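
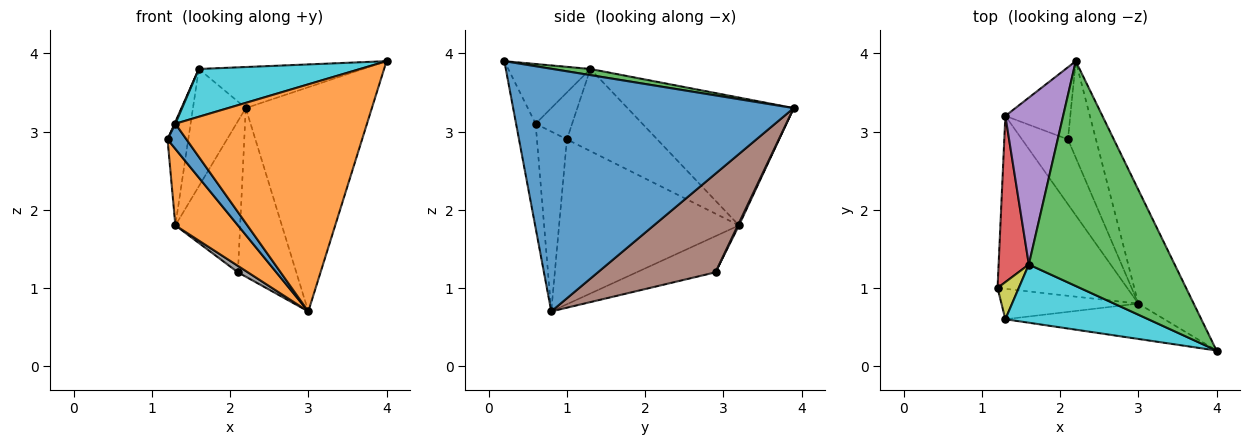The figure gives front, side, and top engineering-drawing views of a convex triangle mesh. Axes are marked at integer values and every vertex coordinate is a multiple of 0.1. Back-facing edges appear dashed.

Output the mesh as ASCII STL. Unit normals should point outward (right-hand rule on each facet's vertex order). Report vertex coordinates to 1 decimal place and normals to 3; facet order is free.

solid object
 facet normal 0.893 0.401 -0.204
  outer loop
   vertex 3.0 0.8 0.7
   vertex 2.2 3.9 3.3
   vertex 4.0 0.2 3.9
  endloop
 endfacet
 facet normal -0.758 -0.264 -0.596
  outer loop
   vertex 1.3 3.2 1.8
   vertex 3.0 0.8 0.7
   vertex 1.2 1.0 2.9
  endloop
 endfacet
 facet normal 0.041 0.179 0.983
  outer loop
   vertex 1.6 1.3 3.8
   vertex 4.0 0.2 3.9
   vertex 2.2 3.9 3.3
  endloop
 endfacet
 facet normal -0.917 0.210 0.338
  outer loop
   vertex 1.6 1.3 3.8
   vertex 1.3 3.2 1.8
   vertex 1.2 1.0 2.9
  endloop
 endfacet
 facet normal -0.875 0.278 0.395
  outer loop
   vertex 1.6 1.3 3.8
   vertex 2.2 3.9 3.3
   vertex 1.3 3.2 1.8
  endloop
 endfacet
 facet normal 0.868 0.431 -0.246
  outer loop
   vertex 2.1 2.9 1.2
   vertex 2.2 3.9 3.3
   vertex 3.0 0.8 0.7
  endloop
 endfacet
 facet normal 0.016 0.902 -0.430
  outer loop
   vertex 2.1 2.9 1.2
   vertex 1.3 3.2 1.8
   vertex 2.2 3.9 3.3
  endloop
 endfacet
 facet normal -0.617 -0.078 -0.783
  outer loop
   vertex 2.1 2.9 1.2
   vertex 3.0 0.8 0.7
   vertex 1.3 3.2 1.8
  endloop
 endfacet
 facet normal -0.911 -0.022 0.412
  outer loop
   vertex 1.3 0.6 3.1
   vertex 1.6 1.3 3.8
   vertex 1.2 1.0 2.9
  endloop
 endfacet
 facet normal -0.307 -0.604 0.736
  outer loop
   vertex 1.3 0.6 3.1
   vertex 4.0 0.2 3.9
   vertex 1.6 1.3 3.8
  endloop
 endfacet
 facet normal -0.711 -0.448 -0.541
  outer loop
   vertex 1.3 0.6 3.1
   vertex 1.2 1.0 2.9
   vertex 3.0 0.8 0.7
  endloop
 endfacet
 facet normal -0.100 -0.983 -0.153
  outer loop
   vertex 1.3 0.6 3.1
   vertex 3.0 0.8 0.7
   vertex 4.0 0.2 3.9
  endloop
 endfacet
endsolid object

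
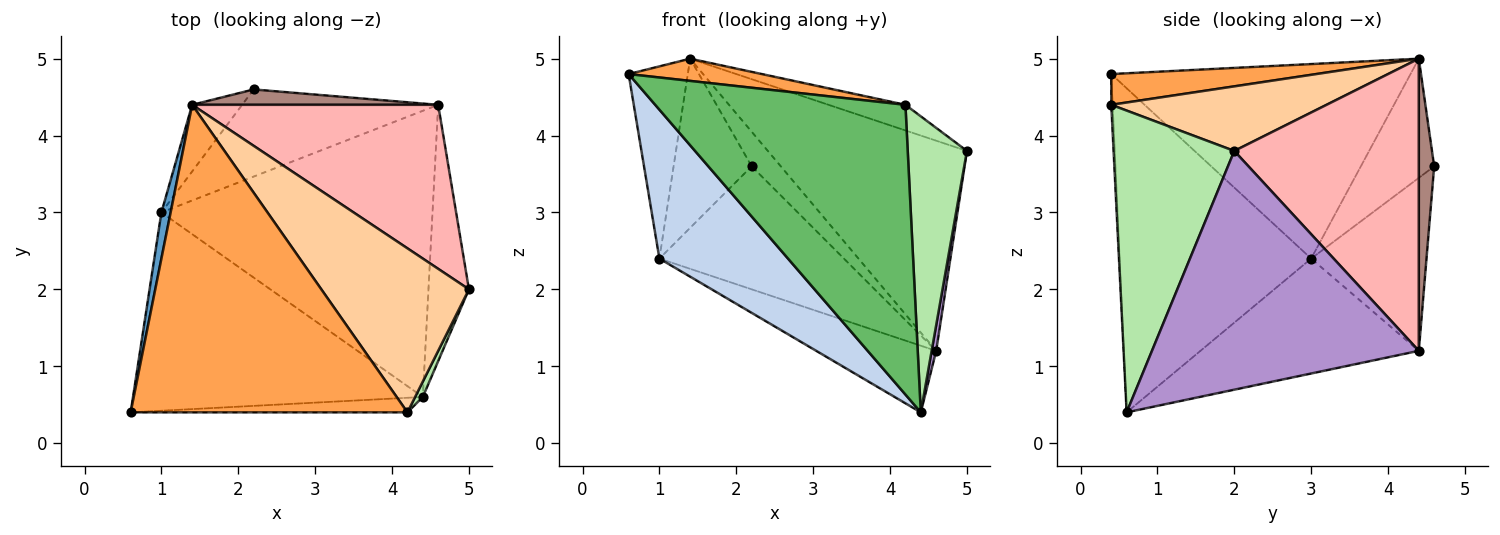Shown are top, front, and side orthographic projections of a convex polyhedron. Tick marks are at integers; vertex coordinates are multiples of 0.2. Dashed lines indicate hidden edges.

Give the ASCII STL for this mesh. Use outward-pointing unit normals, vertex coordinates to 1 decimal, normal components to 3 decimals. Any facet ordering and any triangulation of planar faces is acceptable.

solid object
 facet normal -0.980 0.194 0.046
  outer loop
   vertex 1.0 3.0 2.4
   vertex 0.6 0.4 4.8
   vertex 1.4 4.4 5.0
  endloop
 endfacet
 facet normal -0.667 -0.448 -0.596
  outer loop
   vertex 1.0 3.0 2.4
   vertex 4.4 0.6 0.4
   vertex 0.6 0.4 4.8
  endloop
 endfacet
 facet normal 0.110 -0.072 0.991
  outer loop
   vertex 4.2 0.4 4.4
   vertex 1.4 4.4 5.0
   vertex 0.6 0.4 4.8
  endloop
 endfacet
 facet normal 0.397 0.142 0.907
  outer loop
   vertex 4.2 0.4 4.4
   vertex 5.0 2.0 3.8
   vertex 1.4 4.4 5.0
  endloop
 endfacet
 facet normal -0.006 -0.999 -0.050
  outer loop
   vertex 4.2 0.4 4.4
   vertex 0.6 0.4 4.8
   vertex 4.4 0.6 0.4
  endloop
 endfacet
 facet normal 0.898 -0.440 0.023
  outer loop
   vertex 4.2 0.4 4.4
   vertex 4.4 0.6 0.4
   vertex 5.0 2.0 3.8
  endloop
 endfacet
 facet normal -0.382 0.210 -0.900
  outer loop
   vertex 4.6 4.4 1.2
   vertex 4.4 0.6 0.4
   vertex 1.0 3.0 2.4
  endloop
 endfacet
 facet normal 0.590 0.637 0.497
  outer loop
   vertex 4.6 4.4 1.2
   vertex 1.4 4.4 5.0
   vertex 5.0 2.0 3.8
  endloop
 endfacet
 facet normal 0.986 -0.017 -0.167
  outer loop
   vertex 4.6 4.4 1.2
   vertex 5.0 2.0 3.8
   vertex 4.4 0.6 0.4
  endloop
 endfacet
 facet normal -0.658 0.701 -0.276
  outer loop
   vertex 2.2 4.6 3.6
   vertex 1.0 3.0 2.4
   vertex 1.4 4.4 5.0
  endloop
 endfacet
 facet normal 0.434 0.823 0.366
  outer loop
   vertex 2.2 4.6 3.6
   vertex 1.4 4.4 5.0
   vertex 4.6 4.4 1.2
  endloop
 endfacet
 facet normal -0.454 0.727 -0.515
  outer loop
   vertex 2.2 4.6 3.6
   vertex 4.6 4.4 1.2
   vertex 1.0 3.0 2.4
  endloop
 endfacet
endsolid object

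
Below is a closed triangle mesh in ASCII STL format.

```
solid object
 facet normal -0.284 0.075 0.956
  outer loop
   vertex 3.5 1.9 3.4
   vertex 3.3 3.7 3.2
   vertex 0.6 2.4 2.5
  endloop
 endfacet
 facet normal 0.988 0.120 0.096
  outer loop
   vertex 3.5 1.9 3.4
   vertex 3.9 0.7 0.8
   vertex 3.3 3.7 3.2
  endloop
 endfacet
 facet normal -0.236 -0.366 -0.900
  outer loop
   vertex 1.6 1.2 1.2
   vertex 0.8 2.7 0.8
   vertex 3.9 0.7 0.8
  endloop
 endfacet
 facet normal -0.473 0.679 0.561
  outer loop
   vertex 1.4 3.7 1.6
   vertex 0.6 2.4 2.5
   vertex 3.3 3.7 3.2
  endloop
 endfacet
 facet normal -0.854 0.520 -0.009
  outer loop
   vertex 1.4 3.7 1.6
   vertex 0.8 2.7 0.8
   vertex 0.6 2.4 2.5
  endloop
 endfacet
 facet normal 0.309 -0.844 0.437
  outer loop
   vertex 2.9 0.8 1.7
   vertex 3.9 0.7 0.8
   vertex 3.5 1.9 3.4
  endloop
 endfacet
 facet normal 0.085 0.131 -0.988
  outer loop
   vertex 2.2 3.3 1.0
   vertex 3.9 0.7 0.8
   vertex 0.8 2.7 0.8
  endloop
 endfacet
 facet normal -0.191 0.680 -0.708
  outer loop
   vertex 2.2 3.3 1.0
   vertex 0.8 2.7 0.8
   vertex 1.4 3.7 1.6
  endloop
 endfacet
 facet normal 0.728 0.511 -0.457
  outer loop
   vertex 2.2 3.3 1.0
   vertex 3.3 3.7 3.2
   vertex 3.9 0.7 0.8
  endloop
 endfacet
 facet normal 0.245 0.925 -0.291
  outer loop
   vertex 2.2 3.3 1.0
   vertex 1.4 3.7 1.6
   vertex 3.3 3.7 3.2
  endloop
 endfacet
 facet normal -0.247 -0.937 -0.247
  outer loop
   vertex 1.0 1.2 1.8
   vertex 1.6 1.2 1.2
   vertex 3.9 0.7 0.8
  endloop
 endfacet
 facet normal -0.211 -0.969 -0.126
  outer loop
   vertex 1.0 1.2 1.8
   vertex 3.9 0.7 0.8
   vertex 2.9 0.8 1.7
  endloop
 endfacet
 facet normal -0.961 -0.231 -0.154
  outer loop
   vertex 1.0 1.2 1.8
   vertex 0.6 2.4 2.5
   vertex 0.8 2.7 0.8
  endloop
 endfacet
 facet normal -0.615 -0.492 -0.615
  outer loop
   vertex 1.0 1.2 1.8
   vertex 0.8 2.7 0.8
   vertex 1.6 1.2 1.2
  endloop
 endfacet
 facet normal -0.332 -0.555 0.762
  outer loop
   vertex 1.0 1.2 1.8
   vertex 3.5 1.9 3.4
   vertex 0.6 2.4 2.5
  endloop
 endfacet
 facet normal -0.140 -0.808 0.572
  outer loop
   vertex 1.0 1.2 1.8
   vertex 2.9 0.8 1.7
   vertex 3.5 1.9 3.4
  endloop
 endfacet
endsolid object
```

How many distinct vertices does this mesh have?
10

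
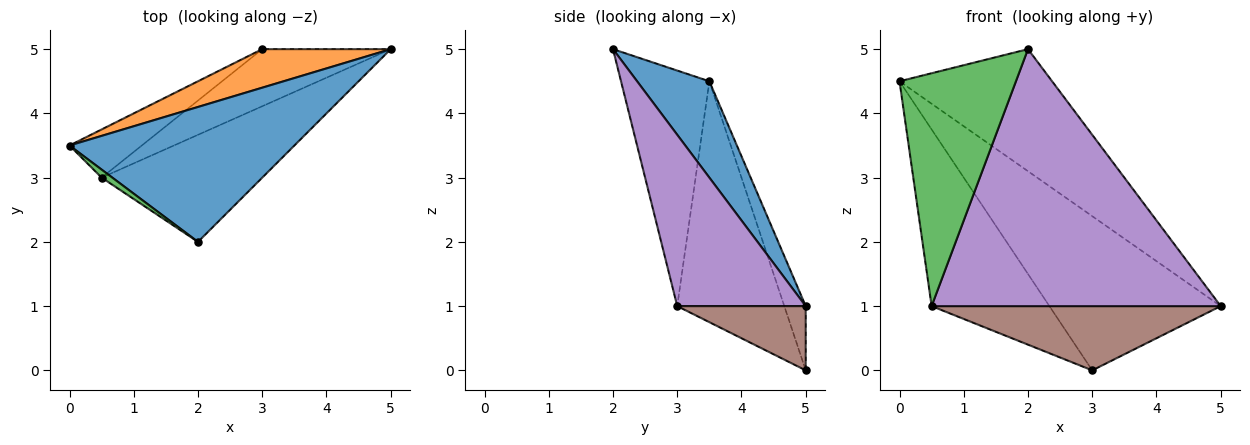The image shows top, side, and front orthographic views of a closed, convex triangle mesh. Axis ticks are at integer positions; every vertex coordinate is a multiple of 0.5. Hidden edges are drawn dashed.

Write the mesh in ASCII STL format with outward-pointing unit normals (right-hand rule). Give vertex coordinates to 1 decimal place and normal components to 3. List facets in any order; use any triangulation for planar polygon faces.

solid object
 facet normal 0.303 0.639 0.707
  outer loop
   vertex 2.0 2.0 5.0
   vertex 5.0 5.0 1.0
   vertex 0.0 3.5 4.5
  endloop
 endfacet
 facet normal -0.120 0.963 0.241
  outer loop
   vertex 3.0 5.0 0.0
   vertex 0.0 3.5 4.5
   vertex 5.0 5.0 1.0
  endloop
 endfacet
 facet normal -0.604 -0.796 0.027
  outer loop
   vertex 0.5 3.0 1.0
   vertex 2.0 2.0 5.0
   vertex 0.0 3.5 4.5
  endloop
 endfacet
 facet normal -0.659 0.725 -0.198
  outer loop
   vertex 0.5 3.0 1.0
   vertex 0.0 3.5 4.5
   vertex 3.0 5.0 0.0
  endloop
 endfacet
 facet normal 0.380 -0.854 -0.356
  outer loop
   vertex 0.5 3.0 1.0
   vertex 5.0 5.0 1.0
   vertex 2.0 2.0 5.0
  endloop
 endfacet
 facet normal 0.315 -0.709 -0.630
  outer loop
   vertex 0.5 3.0 1.0
   vertex 3.0 5.0 0.0
   vertex 5.0 5.0 1.0
  endloop
 endfacet
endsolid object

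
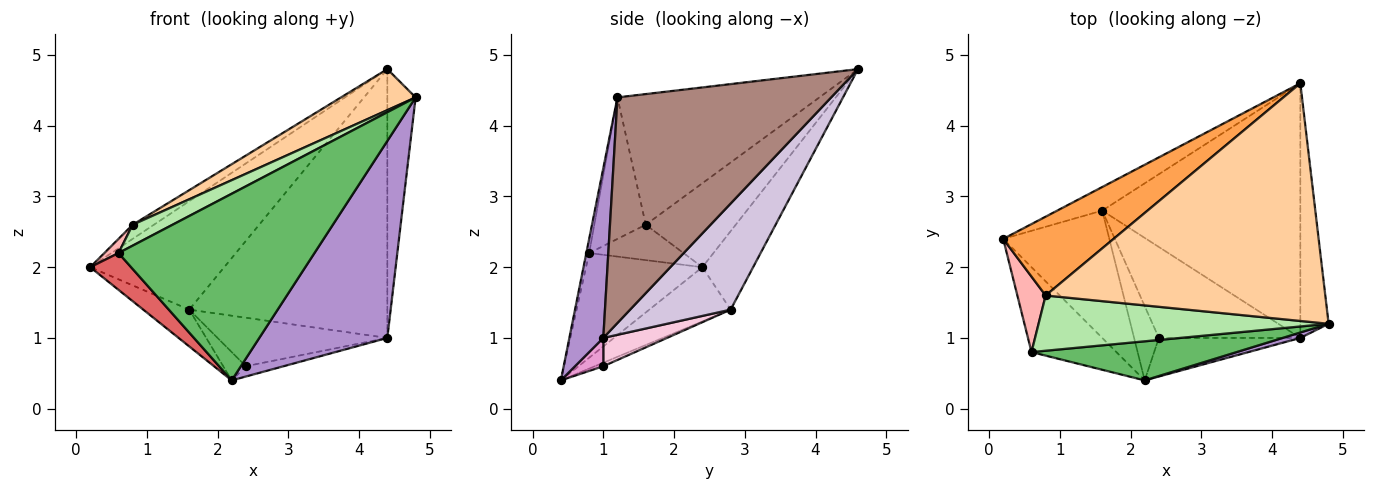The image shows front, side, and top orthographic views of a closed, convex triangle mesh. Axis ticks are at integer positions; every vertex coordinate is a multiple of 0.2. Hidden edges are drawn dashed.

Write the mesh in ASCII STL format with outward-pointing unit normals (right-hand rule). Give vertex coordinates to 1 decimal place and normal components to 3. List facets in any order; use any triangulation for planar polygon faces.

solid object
 facet normal -0.347 0.916 -0.199
  outer loop
   vertex 1.6 2.8 1.4
   vertex 0.2 2.4 2.0
   vertex 4.4 4.6 4.8
  endloop
 endfacet
 facet normal -0.441 0.249 -0.862
  outer loop
   vertex 1.6 2.8 1.4
   vertex 2.2 0.4 0.4
   vertex 0.2 2.4 2.0
  endloop
 endfacet
 facet normal -0.599 0.141 0.788
  outer loop
   vertex 0.8 1.6 2.6
   vertex 4.4 4.6 4.8
   vertex 0.2 2.4 2.0
  endloop
 endfacet
 facet normal -0.418 -0.155 0.895
  outer loop
   vertex 0.8 1.6 2.6
   vertex 4.8 1.2 4.4
   vertex 4.4 4.6 4.8
  endloop
 endfacet
 facet normal -0.014 -0.979 0.205
  outer loop
   vertex 0.6 0.8 2.2
   vertex 2.2 0.4 0.4
   vertex 4.8 1.2 4.4
  endloop
 endfacet
 facet normal -0.415 -0.322 0.851
  outer loop
   vertex 0.6 0.8 2.2
   vertex 4.8 1.2 4.4
   vertex 0.8 1.6 2.6
  endloop
 endfacet
 facet normal -0.749 -0.263 -0.608
  outer loop
   vertex 0.6 0.8 2.2
   vertex 0.2 2.4 2.0
   vertex 2.2 0.4 0.4
  endloop
 endfacet
 facet normal -0.776 -0.116 0.620
  outer loop
   vertex 0.6 0.8 2.2
   vertex 0.8 1.6 2.6
   vertex 0.2 2.4 2.0
  endloop
 endfacet
 facet normal 0.256 -0.966 0.027
  outer loop
   vertex 4.4 1.0 1.0
   vertex 4.8 1.2 4.4
   vertex 2.2 0.4 0.4
  endloop
 endfacet
 facet normal 0.346 0.681 -0.645
  outer loop
   vertex 4.4 1.0 1.0
   vertex 1.6 2.8 1.4
   vertex 4.4 4.6 4.8
  endloop
 endfacet
 facet normal 0.984 0.130 -0.123
  outer loop
   vertex 4.4 1.0 1.0
   vertex 4.4 4.6 4.8
   vertex 4.8 1.2 4.4
  endloop
 endfacet
 facet normal -0.132 0.353 -0.926
  outer loop
   vertex 2.4 1.0 0.6
   vertex 2.2 0.4 0.4
   vertex 1.6 2.8 1.4
  endloop
 endfacet
 facet normal 0.190 0.253 -0.949
  outer loop
   vertex 2.4 1.0 0.6
   vertex 4.4 1.0 1.0
   vertex 2.2 0.4 0.4
  endloop
 endfacet
 facet normal 0.174 0.463 -0.869
  outer loop
   vertex 2.4 1.0 0.6
   vertex 1.6 2.8 1.4
   vertex 4.4 1.0 1.0
  endloop
 endfacet
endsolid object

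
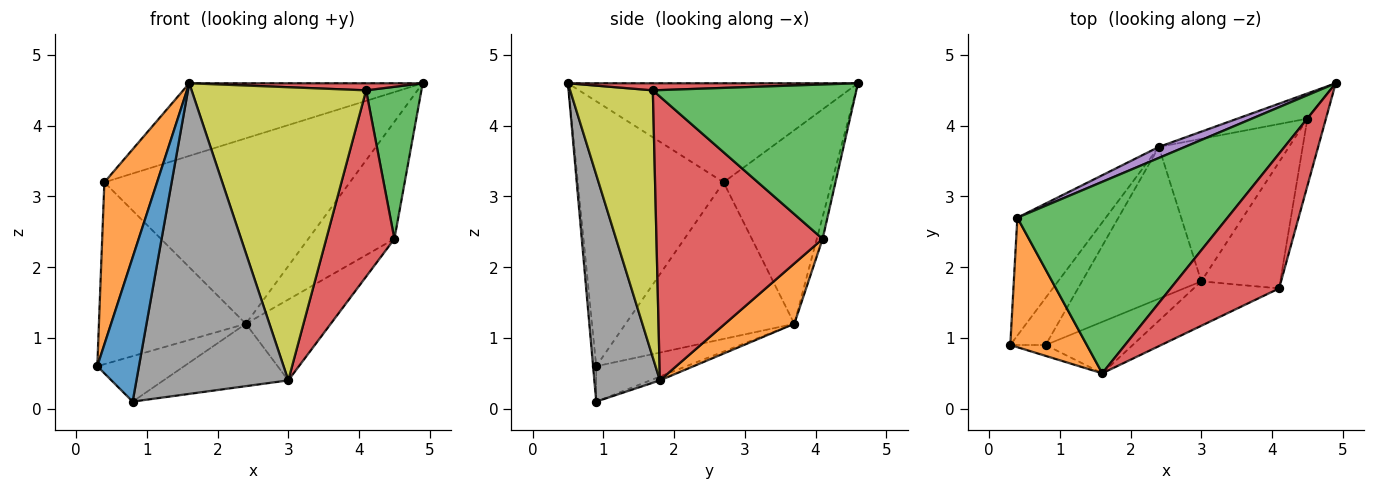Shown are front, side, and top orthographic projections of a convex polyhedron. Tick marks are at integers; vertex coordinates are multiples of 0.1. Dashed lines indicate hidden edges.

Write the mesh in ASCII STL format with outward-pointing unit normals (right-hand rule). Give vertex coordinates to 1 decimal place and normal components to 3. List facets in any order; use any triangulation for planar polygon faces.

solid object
 facet normal -0.075 -0.994 -0.075
  outer loop
   vertex 0.8 0.9 0.1
   vertex 1.6 0.5 4.6
   vertex 0.3 0.9 0.6
  endloop
 endfacet
 facet normal -0.908 -0.328 0.262
  outer loop
   vertex 0.4 2.7 3.2
   vertex 0.3 0.9 0.6
   vertex 1.6 0.5 4.6
  endloop
 endfacet
 facet normal -0.403 0.325 0.856
  outer loop
   vertex 0.4 2.7 3.2
   vertex 1.6 0.5 4.6
   vertex 4.9 4.6 4.6
  endloop
 endfacet
 facet normal 0.065 -0.052 0.997
  outer loop
   vertex 4.1 1.7 4.5
   vertex 4.9 4.6 4.6
   vertex 1.6 0.5 4.6
  endloop
 endfacet
 facet normal -0.403 0.914 0.054
  outer loop
   vertex 2.4 3.7 1.2
   vertex 0.4 2.7 3.2
   vertex 4.9 4.6 4.6
  endloop
 endfacet
 facet normal -0.584 0.563 -0.584
  outer loop
   vertex 2.4 3.7 1.2
   vertex 0.8 0.9 0.1
   vertex 0.3 0.9 0.6
  endloop
 endfacet
 facet normal -0.694 0.604 -0.392
  outer loop
   vertex 2.4 3.7 1.2
   vertex 0.3 0.9 0.6
   vertex 0.4 2.7 3.2
  endloop
 endfacet
 facet normal 0.392 -0.908 -0.150
  outer loop
   vertex 3.0 1.8 0.4
   vertex 1.6 0.5 4.6
   vertex 0.8 0.9 0.1
  endloop
 endfacet
 facet normal 0.424 -0.895 -0.136
  outer loop
   vertex 3.0 1.8 0.4
   vertex 4.1 1.7 4.5
   vertex 1.6 0.5 4.6
  endloop
 endfacet
 facet normal -0.029 0.380 -0.925
  outer loop
   vertex 3.0 1.8 0.4
   vertex 0.8 0.9 0.1
   vertex 2.4 3.7 1.2
  endloop
 endfacet
 facet normal -0.066 0.976 -0.210
  outer loop
   vertex 4.5 4.1 2.4
   vertex 2.4 3.7 1.2
   vertex 4.9 4.6 4.6
  endloop
 endfacet
 facet normal 0.374 0.458 -0.807
  outer loop
   vertex 4.5 4.1 2.4
   vertex 3.0 1.8 0.4
   vertex 2.4 3.7 1.2
  endloop
 endfacet
 facet normal 0.959 -0.260 -0.115
  outer loop
   vertex 4.5 4.1 2.4
   vertex 4.9 4.6 4.6
   vertex 4.1 1.7 4.5
  endloop
 endfacet
 facet normal 0.896 -0.368 -0.249
  outer loop
   vertex 4.5 4.1 2.4
   vertex 4.1 1.7 4.5
   vertex 3.0 1.8 0.4
  endloop
 endfacet
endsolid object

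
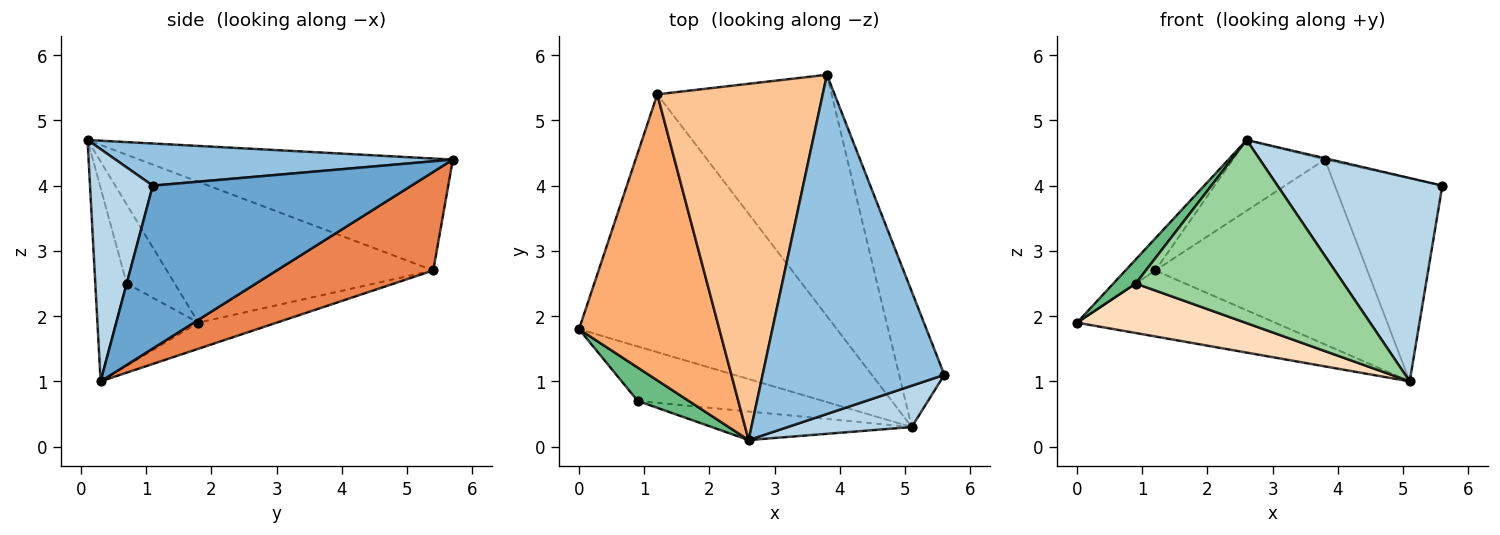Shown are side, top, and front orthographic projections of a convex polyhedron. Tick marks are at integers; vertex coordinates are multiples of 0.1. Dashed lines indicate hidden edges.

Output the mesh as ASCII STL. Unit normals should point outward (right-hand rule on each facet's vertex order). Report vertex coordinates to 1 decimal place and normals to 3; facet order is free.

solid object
 facet normal 0.895 0.372 -0.248
  outer loop
   vertex 5.1 0.3 1.0
   vertex 3.8 5.7 4.4
   vertex 5.6 1.1 4.0
  endloop
 endfacet
 facet normal 0.226 0.004 0.974
  outer loop
   vertex 2.6 0.1 4.7
   vertex 5.6 1.1 4.0
   vertex 3.8 5.7 4.4
  endloop
 endfacet
 facet normal 0.350 -0.918 0.187
  outer loop
   vertex 2.6 0.1 4.7
   vertex 5.1 0.3 1.0
   vertex 5.6 1.1 4.0
  endloop
 endfacet
 facet normal -0.098 0.247 -0.964
  outer loop
   vertex 1.2 5.4 2.7
   vertex 5.1 0.3 1.0
   vertex 0.0 1.8 1.9
  endloop
 endfacet
 facet normal 0.410 0.555 -0.724
  outer loop
   vertex 1.2 5.4 2.7
   vertex 3.8 5.7 4.4
   vertex 5.1 0.3 1.0
  endloop
 endfacet
 facet normal -0.706 0.079 0.704
  outer loop
   vertex 1.2 5.4 2.7
   vertex 0.0 1.8 1.9
   vertex 2.6 0.1 4.7
  endloop
 endfacet
 facet normal -0.553 0.162 0.817
  outer loop
   vertex 1.2 5.4 2.7
   vertex 2.6 0.1 4.7
   vertex 3.8 5.7 4.4
  endloop
 endfacet
 facet normal -0.312 -0.639 -0.703
  outer loop
   vertex 0.9 0.7 2.5
   vertex 0.0 1.8 1.9
   vertex 5.1 0.3 1.0
  endloop
 endfacet
 facet normal -0.782 -0.365 0.505
  outer loop
   vertex 0.9 0.7 2.5
   vertex 2.6 0.1 4.7
   vertex 0.0 1.8 1.9
  endloop
 endfacet
 facet normal -0.148 -0.977 -0.153
  outer loop
   vertex 0.9 0.7 2.5
   vertex 5.1 0.3 1.0
   vertex 2.6 0.1 4.7
  endloop
 endfacet
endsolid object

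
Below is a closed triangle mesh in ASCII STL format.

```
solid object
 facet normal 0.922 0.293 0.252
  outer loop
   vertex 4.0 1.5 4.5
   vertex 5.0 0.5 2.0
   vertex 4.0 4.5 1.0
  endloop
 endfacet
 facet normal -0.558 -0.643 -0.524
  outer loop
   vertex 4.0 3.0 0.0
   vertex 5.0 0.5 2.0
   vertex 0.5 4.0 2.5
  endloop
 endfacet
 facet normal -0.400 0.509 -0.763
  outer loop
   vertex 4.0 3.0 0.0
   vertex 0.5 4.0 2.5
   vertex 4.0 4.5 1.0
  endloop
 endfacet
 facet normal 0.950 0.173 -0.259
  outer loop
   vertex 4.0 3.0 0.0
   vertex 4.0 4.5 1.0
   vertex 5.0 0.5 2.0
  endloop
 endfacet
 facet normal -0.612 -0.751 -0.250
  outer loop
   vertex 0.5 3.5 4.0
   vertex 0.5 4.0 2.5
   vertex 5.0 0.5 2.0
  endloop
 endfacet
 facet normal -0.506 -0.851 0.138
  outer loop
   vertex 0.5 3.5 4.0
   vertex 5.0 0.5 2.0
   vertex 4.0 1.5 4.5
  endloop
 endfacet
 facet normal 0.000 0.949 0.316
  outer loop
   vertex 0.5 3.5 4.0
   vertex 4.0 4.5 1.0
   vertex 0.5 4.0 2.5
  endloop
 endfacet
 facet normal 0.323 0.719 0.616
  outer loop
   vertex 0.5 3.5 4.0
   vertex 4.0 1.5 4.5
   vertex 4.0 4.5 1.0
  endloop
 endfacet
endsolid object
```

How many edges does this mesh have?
12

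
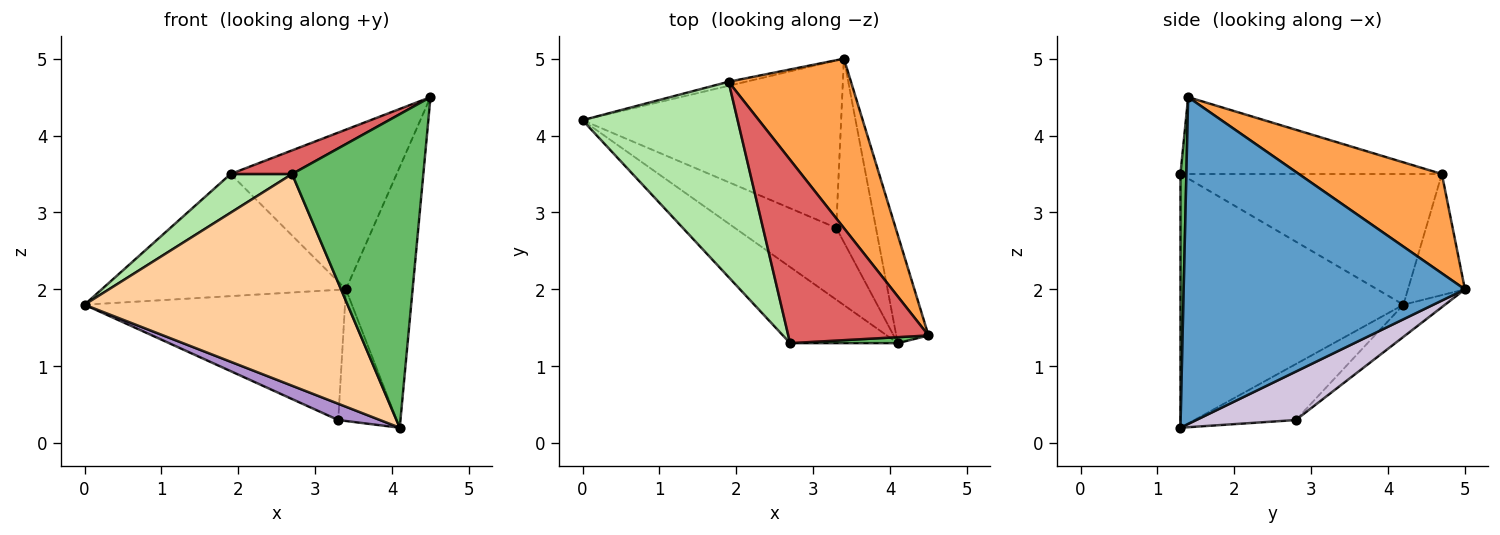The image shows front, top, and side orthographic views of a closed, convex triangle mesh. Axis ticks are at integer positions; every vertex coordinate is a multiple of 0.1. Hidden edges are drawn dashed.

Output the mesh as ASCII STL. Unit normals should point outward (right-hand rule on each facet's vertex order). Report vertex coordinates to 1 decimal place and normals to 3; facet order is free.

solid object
 facet normal 0.969 0.230 -0.095
  outer loop
   vertex 4.1 1.3 0.2
   vertex 3.4 5.0 2.0
   vertex 4.5 1.4 4.5
  endloop
 endfacet
 facet normal -0.227 0.973 -0.032
  outer loop
   vertex 1.9 4.7 3.5
   vertex 3.4 5.0 2.0
   vertex 0.0 4.2 1.8
  endloop
 endfacet
 facet normal 0.509 0.591 0.627
  outer loop
   vertex 1.9 4.7 3.5
   vertex 4.5 1.4 4.5
   vertex 3.4 5.0 2.0
  endloop
 endfacet
 facet normal -0.624 -0.736 -0.265
  outer loop
   vertex 2.7 1.3 3.5
   vertex 0.0 4.2 1.8
   vertex 4.1 1.3 0.2
  endloop
 endfacet
 facet normal 0.045 -0.999 0.019
  outer loop
   vertex 2.7 1.3 3.5
   vertex 4.1 1.3 0.2
   vertex 4.5 1.4 4.5
  endloop
 endfacet
 facet normal -0.637 -0.150 0.756
  outer loop
   vertex 2.7 1.3 3.5
   vertex 1.9 4.7 3.5
   vertex 0.0 4.2 1.8
  endloop
 endfacet
 facet normal -0.478 -0.112 0.871
  outer loop
   vertex 2.7 1.3 3.5
   vertex 4.5 1.4 4.5
   vertex 1.9 4.7 3.5
  endloop
 endfacet
 facet normal -0.098 0.611 -0.785
  outer loop
   vertex 3.3 2.8 0.3
   vertex 0.0 4.2 1.8
   vertex 3.4 5.0 2.0
  endloop
 endfacet
 facet normal -0.473 -0.195 -0.859
  outer loop
   vertex 3.3 2.8 0.3
   vertex 4.1 1.3 0.2
   vertex 0.0 4.2 1.8
  endloop
 endfacet
 facet normal 0.704 0.414 -0.577
  outer loop
   vertex 3.3 2.8 0.3
   vertex 3.4 5.0 2.0
   vertex 4.1 1.3 0.2
  endloop
 endfacet
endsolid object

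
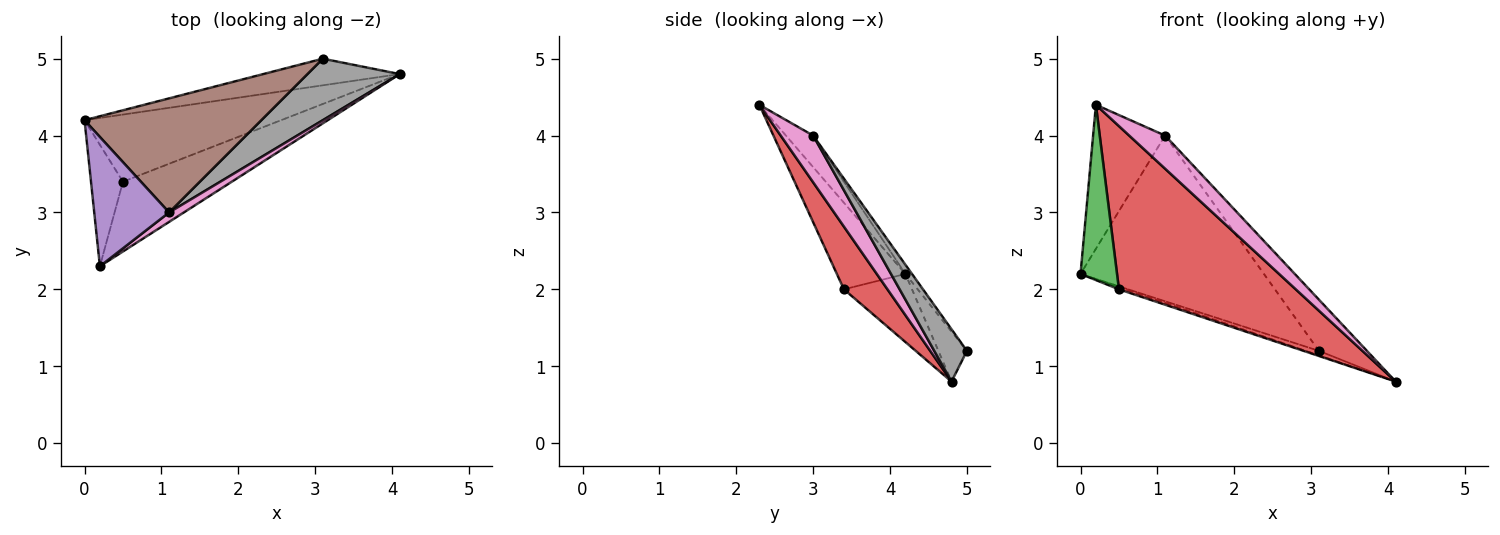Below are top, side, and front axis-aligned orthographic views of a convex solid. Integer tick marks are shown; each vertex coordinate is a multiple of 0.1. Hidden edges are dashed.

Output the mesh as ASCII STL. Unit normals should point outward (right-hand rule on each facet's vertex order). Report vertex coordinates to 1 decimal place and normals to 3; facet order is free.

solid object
 facet normal -0.340 0.157 -0.927
  outer loop
   vertex 3.1 5.0 1.2
   vertex 4.1 4.8 0.8
   vertex 0.0 4.2 2.2
  endloop
 endfacet
 facet normal -0.327 0.032 -0.944
  outer loop
   vertex 0.5 3.4 2.0
   vertex 0.0 4.2 2.2
   vertex 4.1 4.8 0.8
  endloop
 endfacet
 facet normal -0.839 -0.447 -0.310
  outer loop
   vertex 0.5 3.4 2.0
   vertex 0.2 2.3 4.4
   vertex 0.0 4.2 2.2
  endloop
 endfacet
 facet normal 0.221 -0.897 -0.383
  outer loop
   vertex 0.5 3.4 2.0
   vertex 4.1 4.8 0.8
   vertex 0.2 2.3 4.4
  endloop
 endfacet
 facet normal -0.271 0.716 0.643
  outer loop
   vertex 1.1 3.0 4.0
   vertex 0.0 4.2 2.2
   vertex 0.2 2.3 4.4
  endloop
 endfacet
 facet normal -0.030 0.823 0.567
  outer loop
   vertex 1.1 3.0 4.0
   vertex 3.1 5.0 1.2
   vertex 0.0 4.2 2.2
  endloop
 endfacet
 facet normal 0.656 -0.725 0.207
  outer loop
   vertex 1.1 3.0 4.0
   vertex 0.2 2.3 4.4
   vertex 4.1 4.8 0.8
  endloop
 endfacet
 facet normal 0.399 0.587 0.704
  outer loop
   vertex 1.1 3.0 4.0
   vertex 4.1 4.8 0.8
   vertex 3.1 5.0 1.2
  endloop
 endfacet
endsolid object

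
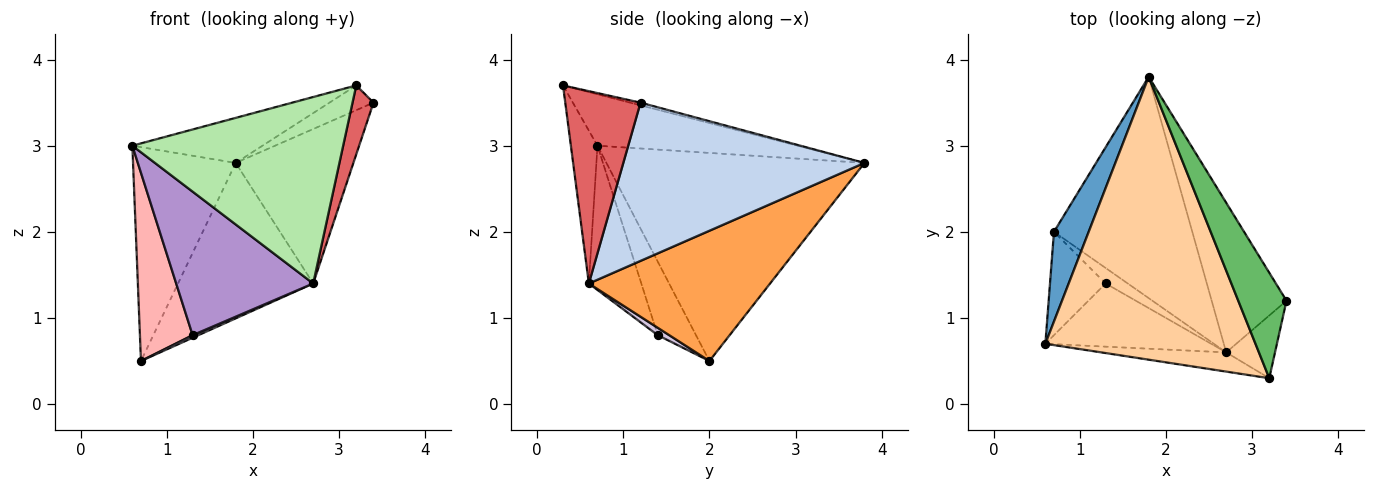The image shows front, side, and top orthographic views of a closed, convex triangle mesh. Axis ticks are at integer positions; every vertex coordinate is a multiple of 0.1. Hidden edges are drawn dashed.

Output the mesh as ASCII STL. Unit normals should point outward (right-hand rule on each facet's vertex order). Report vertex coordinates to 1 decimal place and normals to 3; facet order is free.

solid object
 facet normal -0.918 0.365 0.153
  outer loop
   vertex 0.7 2.0 0.5
   vertex 0.6 0.7 3.0
   vertex 1.8 3.8 2.8
  endloop
 endfacet
 facet normal 0.827 0.404 -0.391
  outer loop
   vertex 2.7 0.6 1.4
   vertex 1.8 3.8 2.8
   vertex 3.4 1.2 3.5
  endloop
 endfacet
 facet normal 0.610 0.455 -0.648
  outer loop
   vertex 2.7 0.6 1.4
   vertex 0.7 2.0 0.5
   vertex 1.8 3.8 2.8
  endloop
 endfacet
 facet normal -0.235 0.153 0.960
  outer loop
   vertex 3.2 0.3 3.7
   vertex 1.8 3.8 2.8
   vertex 0.6 0.7 3.0
  endloop
 endfacet
 facet normal -0.055 0.228 0.972
  outer loop
   vertex 3.2 0.3 3.7
   vertex 3.4 1.2 3.5
   vertex 1.8 3.8 2.8
  endloop
 endfacet
 facet normal -0.124 -0.987 -0.102
  outer loop
   vertex 3.2 0.3 3.7
   vertex 0.6 0.7 3.0
   vertex 2.7 0.6 1.4
  endloop
 endfacet
 facet normal 0.936 -0.261 -0.237
  outer loop
   vertex 3.2 0.3 3.7
   vertex 2.7 0.6 1.4
   vertex 3.4 1.2 3.5
  endloop
 endfacet
 facet normal -0.537 -0.740 -0.406
  outer loop
   vertex 1.3 1.4 0.8
   vertex 0.6 0.7 3.0
   vertex 0.7 2.0 0.5
  endloop
 endfacet
 facet normal -0.331 -0.864 -0.380
  outer loop
   vertex 1.3 1.4 0.8
   vertex 2.7 0.6 1.4
   vertex 0.6 0.7 3.0
  endloop
 endfacet
 facet normal 0.312 -0.156 -0.937
  outer loop
   vertex 1.3 1.4 0.8
   vertex 0.7 2.0 0.5
   vertex 2.7 0.6 1.4
  endloop
 endfacet
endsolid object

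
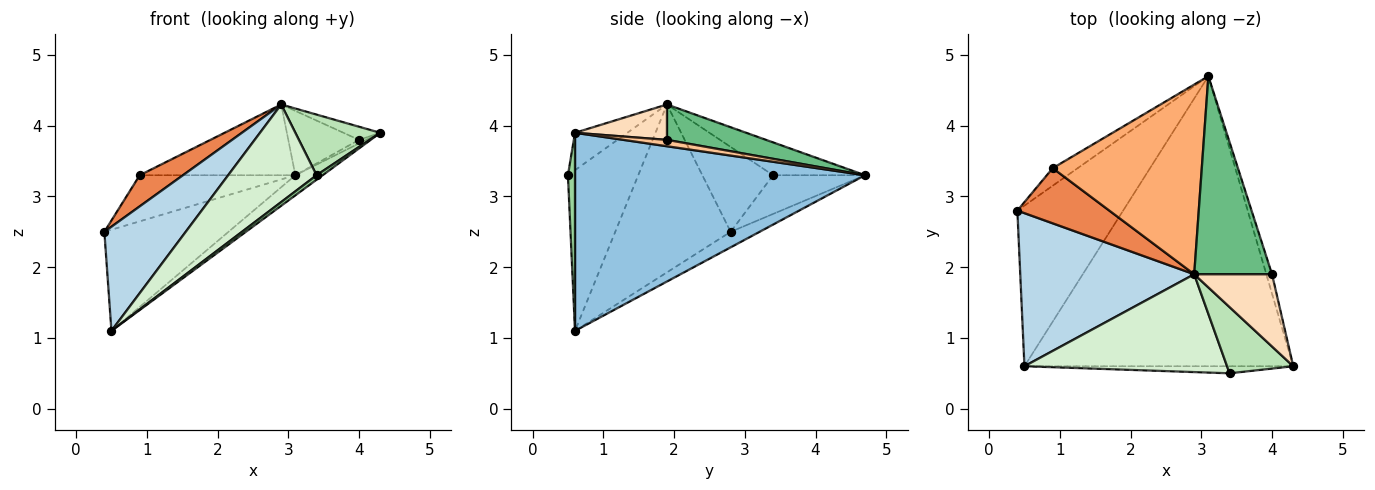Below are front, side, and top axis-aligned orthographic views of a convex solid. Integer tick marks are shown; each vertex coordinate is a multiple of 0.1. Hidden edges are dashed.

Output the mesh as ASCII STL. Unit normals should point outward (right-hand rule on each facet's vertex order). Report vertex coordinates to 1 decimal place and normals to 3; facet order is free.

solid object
 facet normal -0.123 0.529 -0.840
  outer loop
   vertex 0.5 0.6 1.1
   vertex 0.4 2.8 2.5
   vertex 3.1 4.7 3.3
  endloop
 endfacet
 facet normal 0.592 0.056 -0.804
  outer loop
   vertex 0.5 0.6 1.1
   vertex 3.1 4.7 3.3
   vertex 4.3 0.6 3.9
  endloop
 endfacet
 facet normal -0.624 -0.440 0.646
  outer loop
   vertex 2.9 1.9 4.3
   vertex 0.4 2.8 2.5
   vertex 0.5 0.6 1.1
  endloop
 endfacet
 facet normal -0.483 0.818 -0.311
  outer loop
   vertex 0.9 3.4 3.3
   vertex 3.1 4.7 3.3
   vertex 0.4 2.8 2.5
  endloop
 endfacet
 facet normal -0.627 -0.383 0.679
  outer loop
   vertex 0.9 3.4 3.3
   vertex 0.4 2.8 2.5
   vertex 2.9 1.9 4.3
  endloop
 endfacet
 facet normal -0.202 0.342 0.918
  outer loop
   vertex 0.9 3.4 3.3
   vertex 2.9 1.9 4.3
   vertex 3.1 4.7 3.3
  endloop
 endfacet
 facet normal 0.741 0.120 -0.661
  outer loop
   vertex 4.0 1.9 3.8
   vertex 4.3 0.6 3.9
   vertex 3.1 4.7 3.3
  endloop
 endfacet
 facet normal 0.408 0.163 0.898
  outer loop
   vertex 4.0 1.9 3.8
   vertex 2.9 1.9 4.3
   vertex 4.3 0.6 3.9
  endloop
 endfacet
 facet normal 0.397 0.283 0.873
  outer loop
   vertex 4.0 1.9 3.8
   vertex 3.1 4.7 3.3
   vertex 2.9 1.9 4.3
  endloop
 endfacet
 facet normal 0.529 -0.453 -0.718
  outer loop
   vertex 3.4 0.5 3.3
   vertex 0.5 0.6 1.1
   vertex 4.3 0.6 3.9
  endloop
 endfacet
 facet normal -0.385 -0.624 0.681
  outer loop
   vertex 3.4 0.5 3.3
   vertex 4.3 0.6 3.9
   vertex 2.9 1.9 4.3
  endloop
 endfacet
 facet normal -0.490 -0.616 0.617
  outer loop
   vertex 3.4 0.5 3.3
   vertex 2.9 1.9 4.3
   vertex 0.5 0.6 1.1
  endloop
 endfacet
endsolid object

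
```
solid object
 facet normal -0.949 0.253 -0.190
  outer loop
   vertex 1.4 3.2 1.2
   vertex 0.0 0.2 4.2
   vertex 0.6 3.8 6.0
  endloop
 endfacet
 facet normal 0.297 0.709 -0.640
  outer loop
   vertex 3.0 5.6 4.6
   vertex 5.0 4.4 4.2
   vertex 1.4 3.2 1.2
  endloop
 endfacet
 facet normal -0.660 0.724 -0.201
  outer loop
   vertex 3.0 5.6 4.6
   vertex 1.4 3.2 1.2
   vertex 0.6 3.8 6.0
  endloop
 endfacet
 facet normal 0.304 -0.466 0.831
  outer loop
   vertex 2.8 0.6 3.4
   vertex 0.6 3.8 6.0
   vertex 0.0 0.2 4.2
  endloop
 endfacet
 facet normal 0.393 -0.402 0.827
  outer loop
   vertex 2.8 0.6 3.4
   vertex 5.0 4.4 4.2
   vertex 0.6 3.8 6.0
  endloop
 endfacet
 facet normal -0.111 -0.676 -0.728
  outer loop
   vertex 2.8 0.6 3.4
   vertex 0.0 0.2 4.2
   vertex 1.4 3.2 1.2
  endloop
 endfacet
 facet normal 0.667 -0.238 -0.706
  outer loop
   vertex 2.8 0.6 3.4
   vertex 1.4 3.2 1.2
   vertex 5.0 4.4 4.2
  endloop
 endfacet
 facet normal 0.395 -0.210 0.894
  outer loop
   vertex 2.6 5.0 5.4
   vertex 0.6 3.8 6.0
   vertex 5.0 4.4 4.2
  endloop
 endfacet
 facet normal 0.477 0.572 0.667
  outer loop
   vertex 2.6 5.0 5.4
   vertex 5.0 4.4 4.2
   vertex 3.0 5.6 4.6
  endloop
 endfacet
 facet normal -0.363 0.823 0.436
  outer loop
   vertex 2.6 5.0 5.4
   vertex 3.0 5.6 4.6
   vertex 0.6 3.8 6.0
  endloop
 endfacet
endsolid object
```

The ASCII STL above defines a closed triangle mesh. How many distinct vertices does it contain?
7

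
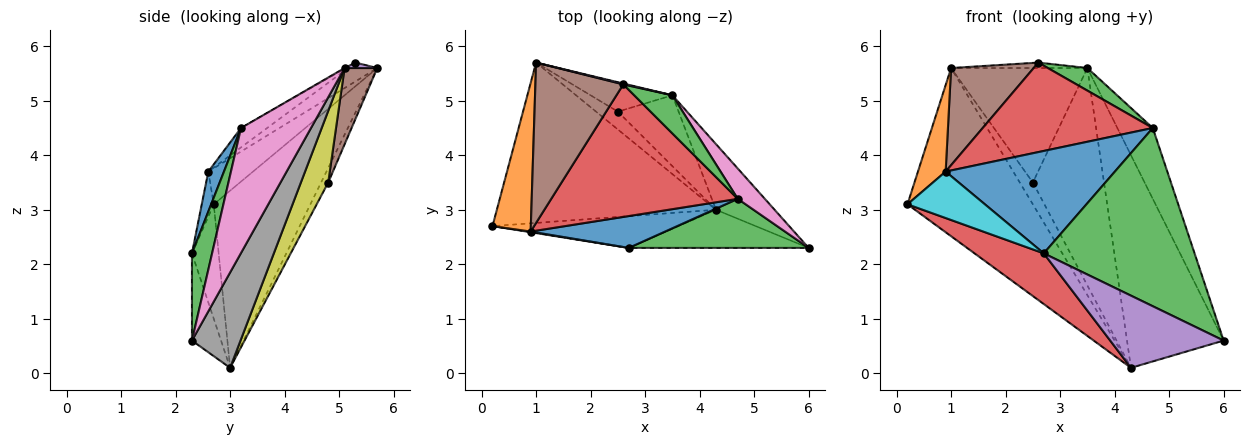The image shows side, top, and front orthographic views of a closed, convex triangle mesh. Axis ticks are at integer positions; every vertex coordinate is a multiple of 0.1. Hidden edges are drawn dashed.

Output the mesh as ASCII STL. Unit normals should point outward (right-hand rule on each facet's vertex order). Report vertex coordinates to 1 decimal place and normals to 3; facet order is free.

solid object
 facet normal -0.487 0.632 -0.603
  outer loop
   vertex 4.3 3.0 0.1
   vertex 0.2 2.7 3.1
   vertex 1.0 5.7 5.6
  endloop
 endfacet
 facet normal -0.389 0.713 -0.583
  outer loop
   vertex 2.5 4.8 3.5
   vertex 4.3 3.0 0.1
   vertex 1.0 5.7 5.6
  endloop
 endfacet
 facet normal 0.128 -0.956 0.263
  outer loop
   vertex 2.7 2.3 2.2
   vertex 6.0 2.3 0.6
   vertex 4.7 3.2 4.5
  endloop
 endfacet
 facet normal -0.311 -0.805 -0.505
  outer loop
   vertex 2.7 2.3 2.2
   vertex 0.2 2.7 3.1
   vertex 4.3 3.0 0.1
  endloop
 endfacet
 facet normal -0.221 -0.862 -0.456
  outer loop
   vertex 2.7 2.3 2.2
   vertex 4.3 3.0 0.1
   vertex 6.0 2.3 0.6
  endloop
 endfacet
 facet normal 0.226 0.943 -0.243
  outer loop
   vertex 3.5 5.1 5.6
   vertex 2.5 4.8 3.5
   vertex 1.0 5.7 5.6
  endloop
 endfacet
 facet normal 0.876 0.443 0.190
  outer loop
   vertex 3.5 5.1 5.6
   vertex 4.7 3.2 4.5
   vertex 6.0 2.3 0.6
  endloop
 endfacet
 facet normal 0.433 0.861 -0.266
  outer loop
   vertex 3.5 5.1 5.6
   vertex 6.0 2.3 0.6
   vertex 4.3 3.0 0.1
  endloop
 endfacet
 facet normal 0.343 0.893 -0.291
  outer loop
   vertex 3.5 5.1 5.6
   vertex 4.3 3.0 0.1
   vertex 2.5 4.8 3.5
  endloop
 endfacet
 facet normal -0.153 -0.988 0.014
  outer loop
   vertex 0.9 2.6 3.7
   vertex 0.2 2.7 3.1
   vertex 2.7 2.3 2.2
  endloop
 endfacet
 facet normal 0.088 -0.951 0.296
  outer loop
   vertex 0.9 2.6 3.7
   vertex 2.7 2.3 2.2
   vertex 4.7 3.2 4.5
  endloop
 endfacet
 facet normal -0.631 -0.391 0.671
  outer loop
   vertex 0.9 2.6 3.7
   vertex 1.0 5.7 5.6
   vertex 0.2 2.7 3.1
  endloop
 endfacet
 facet normal -0.018 -0.509 0.860
  outer loop
   vertex 2.6 5.3 5.7
   vertex 4.7 3.2 4.5
   vertex 3.5 5.1 5.6
  endloop
 endfacet
 facet normal -0.086 -0.558 0.826
  outer loop
   vertex 2.6 5.3 5.7
   vertex 0.9 2.6 3.7
   vertex 4.7 3.2 4.5
  endloop
 endfacet
 facet normal 0.231 0.961 0.154
  outer loop
   vertex 2.6 5.3 5.7
   vertex 3.5 5.1 5.6
   vertex 1.0 5.7 5.6
  endloop
 endfacet
 facet normal -0.180 -0.510 0.841
  outer loop
   vertex 2.6 5.3 5.7
   vertex 1.0 5.7 5.6
   vertex 0.9 2.6 3.7
  endloop
 endfacet
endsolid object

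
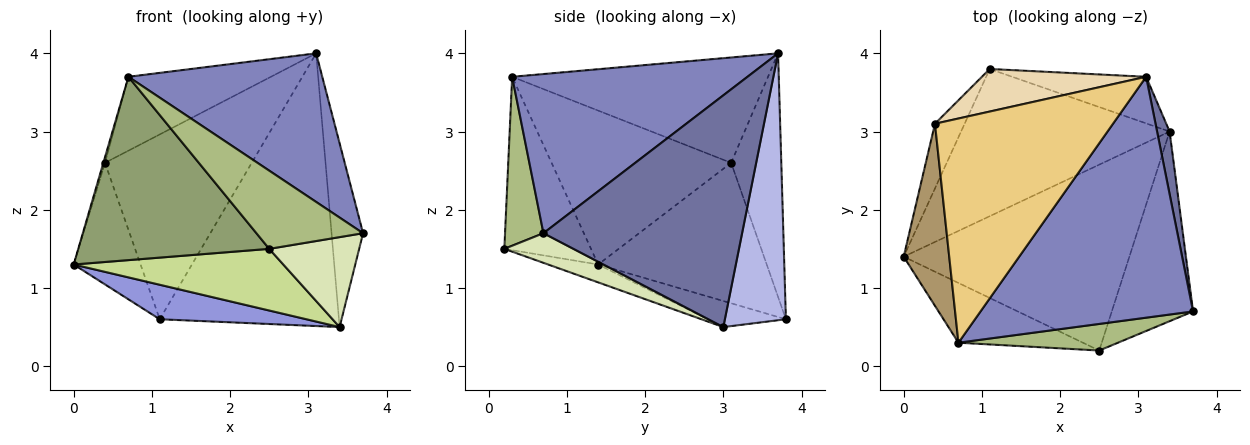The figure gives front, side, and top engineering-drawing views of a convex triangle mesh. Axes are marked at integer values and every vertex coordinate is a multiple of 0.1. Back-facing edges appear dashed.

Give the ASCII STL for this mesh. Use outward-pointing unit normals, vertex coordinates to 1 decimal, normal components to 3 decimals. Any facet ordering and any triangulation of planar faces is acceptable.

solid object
 facet normal 0.986 0.156 0.053
  outer loop
   vertex 3.4 3.0 0.5
   vertex 3.1 3.7 4.0
   vertex 3.7 0.7 1.7
  endloop
 endfacet
 facet normal 0.537 -0.443 0.718
  outer loop
   vertex 0.7 0.3 3.7
   vertex 3.7 0.7 1.7
   vertex 3.1 3.7 4.0
  endloop
 endfacet
 facet normal -0.121 -0.227 -0.966
  outer loop
   vertex 1.1 3.8 0.6
   vertex 3.4 3.0 0.5
   vertex 0.0 1.4 1.3
  endloop
 endfacet
 facet normal 0.318 0.935 -0.160
  outer loop
   vertex 1.1 3.8 0.6
   vertex 3.1 3.7 4.0
   vertex 3.4 3.0 0.5
  endloop
 endfacet
 facet normal -0.396 -0.873 -0.285
  outer loop
   vertex 2.5 0.2 1.5
   vertex 0.7 0.3 3.7
   vertex 0.0 1.4 1.3
  endloop
 endfacet
 facet normal 0.323 -0.896 0.305
  outer loop
   vertex 2.5 0.2 1.5
   vertex 3.7 0.7 1.7
   vertex 0.7 0.3 3.7
  endloop
 endfacet
 facet normal -0.075 -0.314 -0.946
  outer loop
   vertex 2.5 0.2 1.5
   vertex 0.0 1.4 1.3
   vertex 3.4 3.0 0.5
  endloop
 endfacet
 facet normal 0.313 -0.407 -0.858
  outer loop
   vertex 2.5 0.2 1.5
   vertex 3.4 3.0 0.5
   vertex 3.7 0.7 1.7
  endloop
 endfacet
 facet normal -0.959 0.009 0.284
  outer loop
   vertex 0.4 3.1 2.6
   vertex 0.0 1.4 1.3
   vertex 0.7 0.3 3.7
  endloop
 endfacet
 facet normal -0.912 0.362 -0.193
  outer loop
   vertex 0.4 3.1 2.6
   vertex 1.1 3.8 0.6
   vertex 0.0 1.4 1.3
  endloop
 endfacet
 facet normal -0.490 0.273 0.828
  outer loop
   vertex 0.4 3.1 2.6
   vertex 0.7 0.3 3.7
   vertex 3.1 3.7 4.0
  endloop
 endfacet
 facet normal -0.316 0.925 0.213
  outer loop
   vertex 0.4 3.1 2.6
   vertex 3.1 3.7 4.0
   vertex 1.1 3.8 0.6
  endloop
 endfacet
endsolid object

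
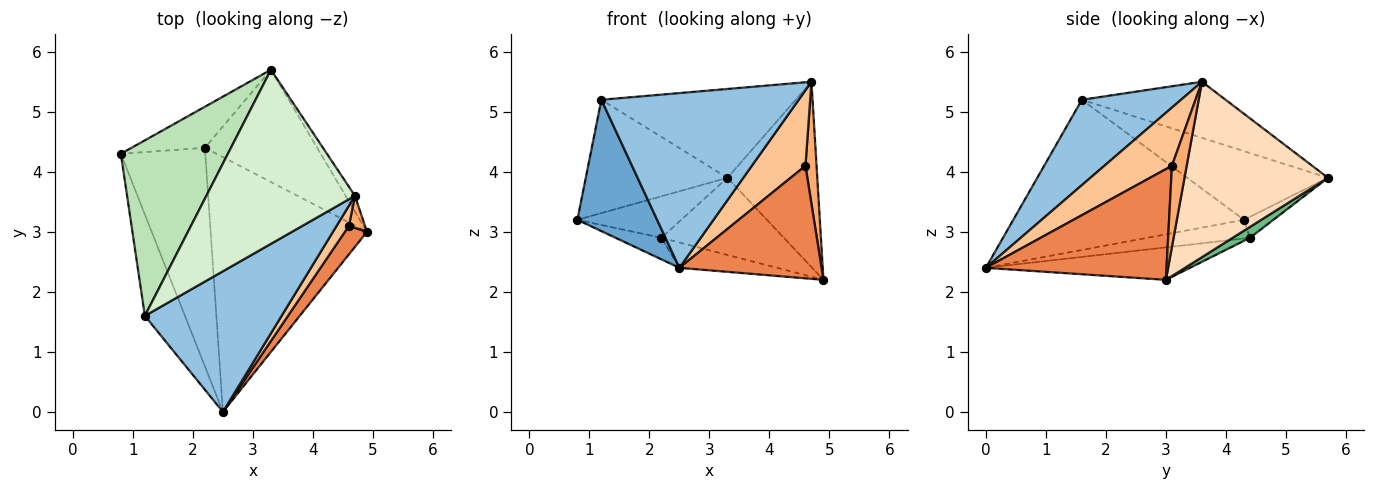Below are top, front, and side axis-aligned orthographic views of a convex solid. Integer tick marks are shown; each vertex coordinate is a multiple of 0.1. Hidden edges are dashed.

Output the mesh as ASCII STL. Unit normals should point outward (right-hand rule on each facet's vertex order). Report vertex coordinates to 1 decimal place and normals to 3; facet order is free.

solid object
 facet normal -0.916 -0.317 -0.244
  outer loop
   vertex 1.2 1.6 5.2
   vertex 0.8 4.3 3.2
   vertex 2.5 0.0 2.4
  endloop
 endfacet
 facet normal 0.365 -0.725 0.584
  outer loop
   vertex 1.2 1.6 5.2
   vertex 2.5 0.0 2.4
   vertex 4.7 3.6 5.5
  endloop
 endfacet
 facet normal -0.215 0.096 -0.972
  outer loop
   vertex 2.2 4.4 2.9
   vertex 2.5 0.0 2.4
   vertex 0.8 4.3 3.2
  endloop
 endfacet
 facet normal -0.202 0.097 -0.974
  outer loop
   vertex 2.2 4.4 2.9
   vertex 4.9 3.0 2.2
   vertex 2.5 0.0 2.4
  endloop
 endfacet
 facet normal 0.776 -0.611 0.155
  outer loop
   vertex 4.6 3.1 4.1
   vertex 2.5 0.0 2.4
   vertex 4.9 3.0 2.2
  endloop
 endfacet
 facet normal 0.789 -0.594 0.156
  outer loop
   vertex 4.6 3.1 4.1
   vertex 4.9 3.0 2.2
   vertex 4.7 3.6 5.5
  endloop
 endfacet
 facet normal 0.773 -0.613 0.164
  outer loop
   vertex 4.6 3.1 4.1
   vertex 4.7 3.6 5.5
   vertex 2.5 0.0 2.4
  endloop
 endfacet
 facet normal 0.847 0.530 -0.045
  outer loop
   vertex 3.3 5.7 3.9
   vertex 4.7 3.6 5.5
   vertex 4.9 3.0 2.2
  endloop
 endfacet
 facet normal 0.080 0.565 -0.822
  outer loop
   vertex 3.3 5.7 3.9
   vertex 4.9 3.0 2.2
   vertex 2.2 4.4 2.9
  endloop
 endfacet
 facet normal -0.197 0.697 -0.689
  outer loop
   vertex 3.3 5.7 3.9
   vertex 2.2 4.4 2.9
   vertex 0.8 4.3 3.2
  endloop
 endfacet
 facet normal -0.474 0.477 0.740
  outer loop
   vertex 3.3 5.7 3.9
   vertex 0.8 4.3 3.2
   vertex 1.2 1.6 5.2
  endloop
 endfacet
 facet normal -0.319 0.431 0.844
  outer loop
   vertex 3.3 5.7 3.9
   vertex 1.2 1.6 5.2
   vertex 4.7 3.6 5.5
  endloop
 endfacet
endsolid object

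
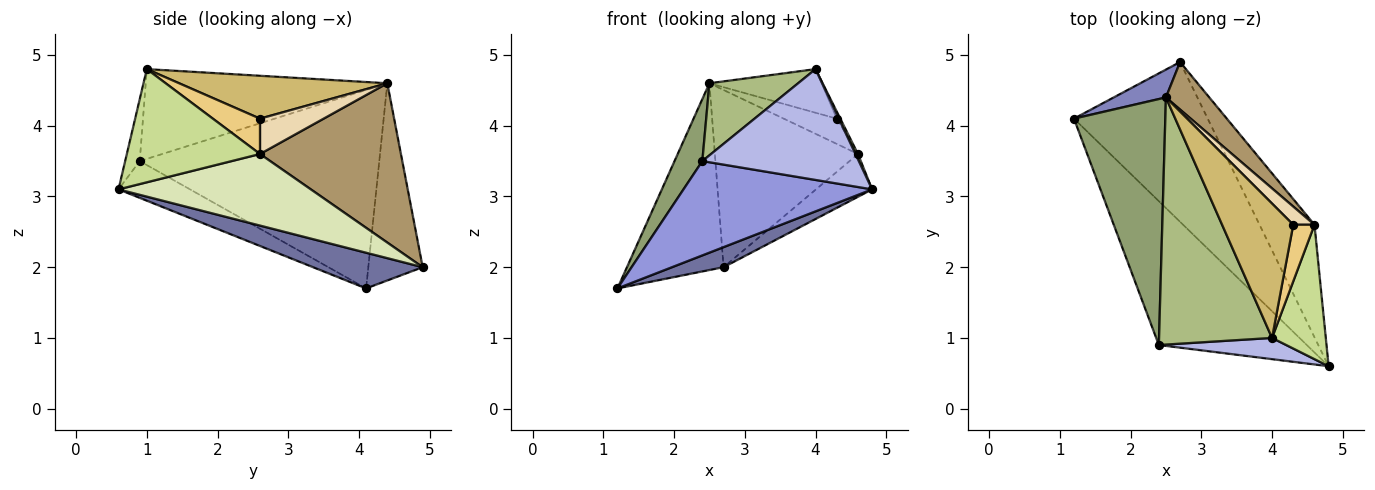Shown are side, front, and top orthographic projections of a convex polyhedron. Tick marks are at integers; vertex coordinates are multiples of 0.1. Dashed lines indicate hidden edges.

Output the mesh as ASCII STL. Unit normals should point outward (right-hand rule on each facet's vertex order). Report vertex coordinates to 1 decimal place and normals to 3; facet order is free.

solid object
 facet normal 0.256 -0.120 -0.959
  outer loop
   vertex 2.7 4.9 2.0
   vertex 4.8 0.6 3.1
   vertex 1.2 4.1 1.7
  endloop
 endfacet
 facet normal -0.487 0.864 0.129
  outer loop
   vertex 2.5 4.4 4.6
   vertex 2.7 4.9 2.0
   vertex 1.2 4.1 1.7
  endloop
 endfacet
 facet normal -0.204 -0.537 -0.819
  outer loop
   vertex 2.4 0.9 3.5
   vertex 1.2 4.1 1.7
   vertex 4.8 0.6 3.1
  endloop
 endfacet
 facet normal -0.091 -0.978 0.187
  outer loop
   vertex 2.4 0.9 3.5
   vertex 4.8 0.6 3.1
   vertex 4.0 1.0 4.8
  endloop
 endfacet
 facet normal -0.903 -0.105 0.416
  outer loop
   vertex 2.4 0.9 3.5
   vertex 2.5 4.4 4.6
   vertex 1.2 4.1 1.7
  endloop
 endfacet
 facet normal -0.606 -0.223 0.763
  outer loop
   vertex 2.4 0.9 3.5
   vertex 4.0 1.0 4.8
   vertex 2.5 4.4 4.6
  endloop
 endfacet
 facet normal 0.903 -0.017 0.429
  outer loop
   vertex 4.6 2.6 3.6
   vertex 4.0 1.0 4.8
   vertex 4.8 0.6 3.1
  endloop
 endfacet
 facet normal 0.773 0.226 -0.593
  outer loop
   vertex 4.6 2.6 3.6
   vertex 4.8 0.6 3.1
   vertex 2.7 4.9 2.0
  endloop
 endfacet
 facet normal 0.689 0.700 0.188
  outer loop
   vertex 4.6 2.6 3.6
   vertex 2.7 4.9 2.0
   vertex 2.5 4.4 4.6
  endloop
 endfacet
 facet normal 0.497 0.268 0.825
  outer loop
   vertex 4.3 2.6 4.1
   vertex 2.5 4.4 4.6
   vertex 4.0 1.0 4.8
  endloop
 endfacet
 facet normal 0.856 0.064 0.513
  outer loop
   vertex 4.3 2.6 4.1
   vertex 4.0 1.0 4.8
   vertex 4.6 2.6 3.6
  endloop
 endfacet
 facet normal 0.698 0.581 0.419
  outer loop
   vertex 4.3 2.6 4.1
   vertex 4.6 2.6 3.6
   vertex 2.5 4.4 4.6
  endloop
 endfacet
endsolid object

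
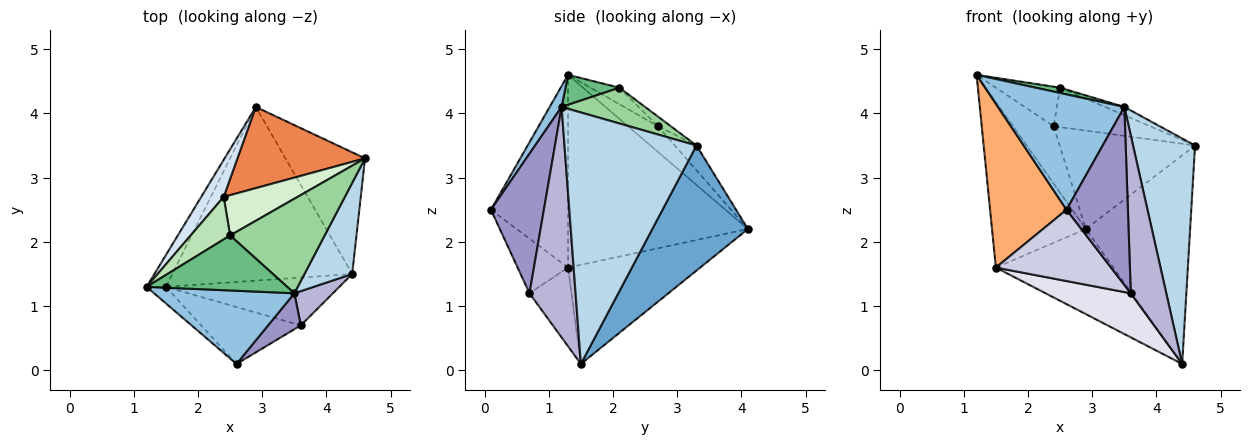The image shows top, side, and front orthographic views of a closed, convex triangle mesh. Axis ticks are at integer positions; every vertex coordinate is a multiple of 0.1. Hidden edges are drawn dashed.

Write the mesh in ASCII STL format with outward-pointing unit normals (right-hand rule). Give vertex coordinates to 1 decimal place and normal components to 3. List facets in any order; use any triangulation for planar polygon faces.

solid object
 facet normal 0.621 0.677 -0.395
  outer loop
   vertex 4.4 1.5 0.1
   vertex 2.9 4.1 2.2
   vertex 4.6 3.3 3.5
  endloop
 endfacet
 facet normal 0.079 -0.842 0.534
  outer loop
   vertex 3.5 1.2 4.1
   vertex 1.2 1.3 4.6
   vertex 2.6 0.1 2.5
  endloop
 endfacet
 facet normal 0.892 -0.419 0.169
  outer loop
   vertex 3.5 1.2 4.1
   vertex 4.4 1.5 0.1
   vertex 4.6 3.3 3.5
  endloop
 endfacet
 facet normal -0.527 0.715 0.461
  outer loop
   vertex 2.4 2.7 3.8
   vertex 2.9 4.1 2.2
   vertex 1.2 1.3 4.6
  endloop
 endfacet
 facet normal -0.123 0.766 0.632
  outer loop
   vertex 2.4 2.7 3.8
   vertex 4.6 3.3 3.5
   vertex 2.9 4.1 2.2
  endloop
 endfacet
 facet normal -0.708 -0.702 -0.071
  outer loop
   vertex 1.5 1.3 1.6
   vertex 2.6 0.1 2.5
   vertex 1.2 1.3 4.6
  endloop
 endfacet
 facet normal -0.883 0.461 -0.088
  outer loop
   vertex 1.5 1.3 1.6
   vertex 1.2 1.3 4.6
   vertex 2.9 4.1 2.2
  endloop
 endfacet
 facet normal -0.444 0.394 -0.805
  outer loop
   vertex 1.5 1.3 1.6
   vertex 2.9 4.1 2.2
   vertex 4.4 1.5 0.1
  endloop
 endfacet
 facet normal 0.208 -0.094 0.974
  outer loop
   vertex 2.5 2.1 4.4
   vertex 1.2 1.3 4.6
   vertex 3.5 1.2 4.1
  endloop
 endfacet
 facet normal 0.353 0.081 0.932
  outer loop
   vertex 2.5 2.1 4.4
   vertex 3.5 1.2 4.1
   vertex 4.6 3.3 3.5
  endloop
 endfacet
 facet normal -0.293 0.651 0.700
  outer loop
   vertex 2.5 2.1 4.4
   vertex 2.4 2.7 3.8
   vertex 1.2 1.3 4.6
  endloop
 endfacet
 facet normal -0.093 0.696 0.712
  outer loop
   vertex 2.5 2.1 4.4
   vertex 4.6 3.3 3.5
   vertex 2.4 2.7 3.8
  endloop
 endfacet
 facet normal 0.646 -0.748 0.151
  outer loop
   vertex 3.6 0.7 1.2
   vertex 3.5 1.2 4.1
   vertex 2.6 0.1 2.5
  endloop
 endfacet
 facet normal 0.785 -0.605 0.131
  outer loop
   vertex 3.6 0.7 1.2
   vertex 4.4 1.5 0.1
   vertex 3.5 1.2 4.1
  endloop
 endfacet
 facet normal -0.324 -0.739 -0.590
  outer loop
   vertex 3.6 0.7 1.2
   vertex 2.6 0.1 2.5
   vertex 1.5 1.3 1.6
  endloop
 endfacet
 facet normal -0.317 -0.643 -0.698
  outer loop
   vertex 3.6 0.7 1.2
   vertex 1.5 1.3 1.6
   vertex 4.4 1.5 0.1
  endloop
 endfacet
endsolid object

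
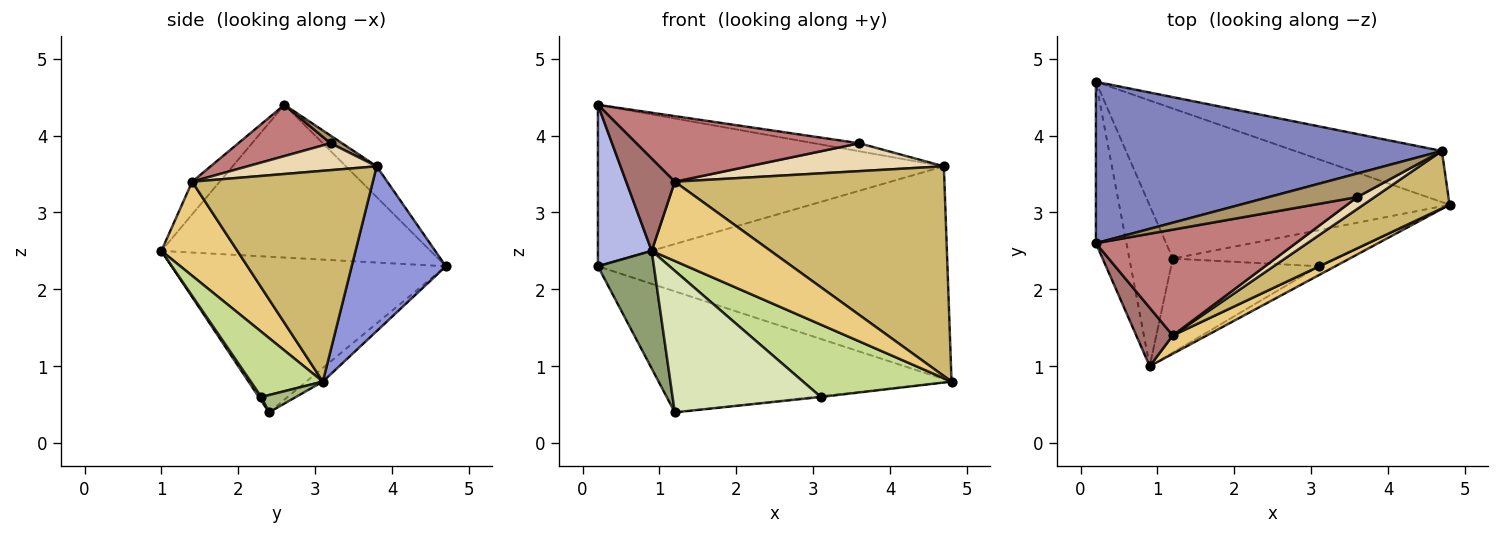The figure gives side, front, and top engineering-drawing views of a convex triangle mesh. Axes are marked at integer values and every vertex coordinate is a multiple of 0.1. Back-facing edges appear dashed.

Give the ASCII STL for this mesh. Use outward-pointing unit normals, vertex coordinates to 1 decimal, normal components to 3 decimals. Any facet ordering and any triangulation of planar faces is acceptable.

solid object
 facet normal -0.036 0.627 -0.778
  outer loop
   vertex 1.2 2.4 0.4
   vertex 0.2 4.7 2.3
   vertex 4.8 3.1 0.8
  endloop
 endfacet
 facet normal -0.063 0.706 0.706
  outer loop
   vertex 4.7 3.8 3.6
   vertex 0.2 4.7 2.3
   vertex 0.2 2.6 4.4
  endloop
 endfacet
 facet normal 0.253 0.941 -0.226
  outer loop
   vertex 4.7 3.8 3.6
   vertex 4.8 3.1 0.8
   vertex 0.2 4.7 2.3
  endloop
 endfacet
 facet normal -0.962 -0.192 -0.192
  outer loop
   vertex 0.9 1.0 2.5
   vertex 0.2 2.6 4.4
   vertex 0.2 4.7 2.3
  endloop
 endfacet
 facet normal -0.945 -0.193 -0.264
  outer loop
   vertex 0.9 1.0 2.5
   vertex 0.2 4.7 2.3
   vertex 1.2 2.4 0.4
  endloop
 endfacet
 facet normal 0.106 0.024 -0.994
  outer loop
   vertex 3.1 2.3 0.6
   vertex 1.2 2.4 0.4
   vertex 4.8 3.1 0.8
  endloop
 endfacet
 facet normal 0.434 -0.894 -0.110
  outer loop
   vertex 3.1 2.3 0.6
   vertex 4.8 3.1 0.8
   vertex 0.9 1.0 2.5
  endloop
 endfacet
 facet normal 0.014 -0.833 -0.553
  outer loop
   vertex 3.1 2.3 0.6
   vertex 0.9 1.0 2.5
   vertex 1.2 2.4 0.4
  endloop
 endfacet
 facet normal 0.082 0.321 0.943
  outer loop
   vertex 3.6 3.2 3.9
   vertex 4.7 3.8 3.6
   vertex 0.2 2.6 4.4
  endloop
 endfacet
 facet normal 0.543 -0.810 0.222
  outer loop
   vertex 1.2 1.4 3.4
   vertex 4.8 3.1 0.8
   vertex 4.7 3.8 3.6
  endloop
 endfacet
 facet normal 0.529 -0.827 0.191
  outer loop
   vertex 1.2 1.4 3.4
   vertex 0.9 1.0 2.5
   vertex 4.8 3.1 0.8
  endloop
 endfacet
 facet normal 0.520 -0.786 0.334
  outer loop
   vertex 1.2 1.4 3.4
   vertex 4.7 3.8 3.6
   vertex 3.6 3.2 3.9
  endloop
 endfacet
 facet normal -0.432 -0.762 0.483
  outer loop
   vertex 1.2 1.4 3.4
   vertex 0.2 2.6 4.4
   vertex 0.9 1.0 2.5
  endloop
 endfacet
 facet normal 0.213 -0.515 0.831
  outer loop
   vertex 1.2 1.4 3.4
   vertex 3.6 3.2 3.9
   vertex 0.2 2.6 4.4
  endloop
 endfacet
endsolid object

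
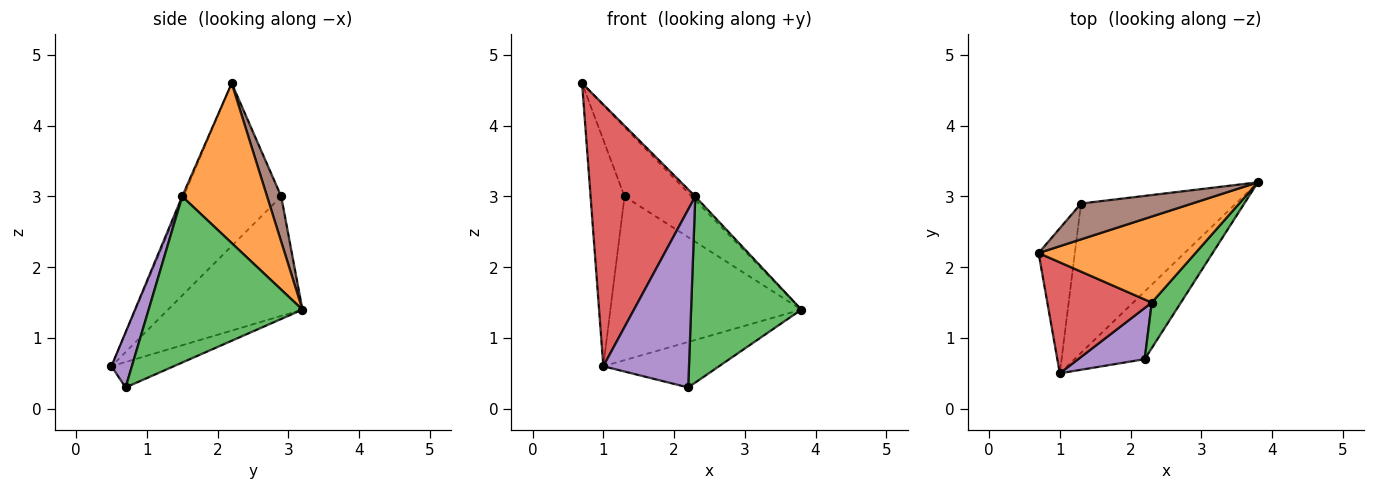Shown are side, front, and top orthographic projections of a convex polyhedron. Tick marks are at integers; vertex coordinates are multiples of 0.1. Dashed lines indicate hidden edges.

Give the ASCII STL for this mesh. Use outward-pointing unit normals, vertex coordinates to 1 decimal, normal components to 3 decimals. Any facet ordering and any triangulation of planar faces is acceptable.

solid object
 facet normal -0.288 0.534 -0.795
  outer loop
   vertex 1.0 0.5 0.6
   vertex 3.8 3.2 1.4
   vertex 2.2 0.7 0.3
  endloop
 endfacet
 facet normal 0.713 0.030 0.700
  outer loop
   vertex 2.3 1.5 3.0
   vertex 3.8 3.2 1.4
   vertex 0.7 2.2 4.6
  endloop
 endfacet
 facet normal 0.804 -0.577 0.141
  outer loop
   vertex 2.3 1.5 3.0
   vertex 2.2 0.7 0.3
   vertex 3.8 3.2 1.4
  endloop
 endfacet
 facet normal -0.012 -0.921 0.390
  outer loop
   vertex 2.3 1.5 3.0
   vertex 0.7 2.2 4.6
   vertex 1.0 0.5 0.6
  endloop
 endfacet
 facet normal 0.223 -0.937 0.269
  outer loop
   vertex 2.3 1.5 3.0
   vertex 1.0 0.5 0.6
   vertex 2.2 0.7 0.3
  endloop
 endfacet
 facet normal 0.184 0.873 0.451
  outer loop
   vertex 1.3 2.9 3.0
   vertex 0.7 2.2 4.6
   vertex 3.8 3.2 1.4
  endloop
 endfacet
 facet normal -0.924 0.321 -0.206
  outer loop
   vertex 1.3 2.9 3.0
   vertex 1.0 0.5 0.6
   vertex 0.7 2.2 4.6
  endloop
 endfacet
 facet normal -0.461 0.656 -0.598
  outer loop
   vertex 1.3 2.9 3.0
   vertex 3.8 3.2 1.4
   vertex 1.0 0.5 0.6
  endloop
 endfacet
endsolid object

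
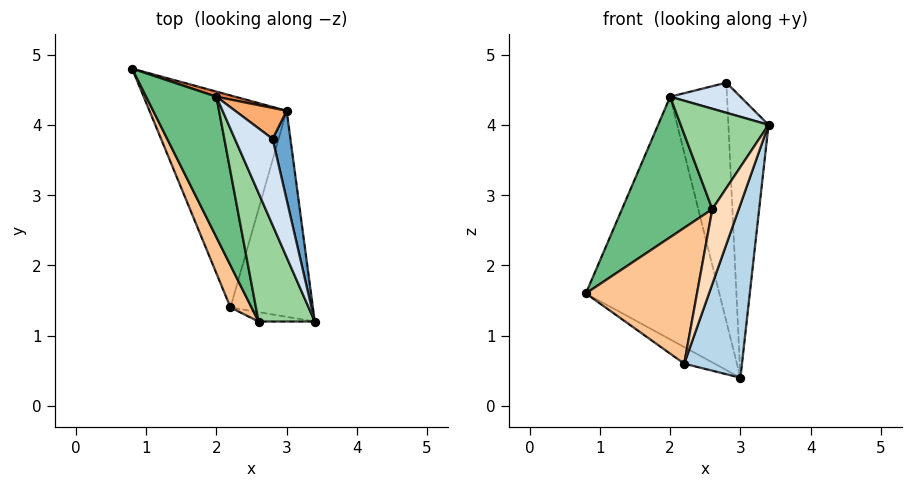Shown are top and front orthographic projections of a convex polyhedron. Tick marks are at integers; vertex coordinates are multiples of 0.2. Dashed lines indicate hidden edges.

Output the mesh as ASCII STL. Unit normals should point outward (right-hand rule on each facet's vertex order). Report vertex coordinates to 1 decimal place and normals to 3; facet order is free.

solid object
 facet normal 0.975 0.210 0.066
  outer loop
   vertex 2.8 3.8 4.6
   vertex 3.4 1.2 4.0
   vertex 3.0 4.2 0.4
  endloop
 endfacet
 facet normal -0.463 0.069 -0.884
  outer loop
   vertex 2.2 1.4 0.6
   vertex 0.8 4.8 1.6
   vertex 3.0 4.2 0.4
  endloop
 endfacet
 facet normal 0.900 -0.281 -0.334
  outer loop
   vertex 2.2 1.4 0.6
   vertex 3.0 4.2 0.4
   vertex 3.4 1.2 4.0
  endloop
 endfacet
 facet normal -0.435 -0.297 0.850
  outer loop
   vertex 2.0 4.4 4.4
   vertex 3.4 1.2 4.0
   vertex 2.8 3.8 4.6
  endloop
 endfacet
 facet normal 0.273 0.962 0.020
  outer loop
   vertex 2.0 4.4 4.4
   vertex 3.0 4.2 0.4
   vertex 0.8 4.8 1.6
  endloop
 endfacet
 facet normal 0.580 0.808 0.105
  outer loop
   vertex 2.0 4.4 4.4
   vertex 2.8 3.8 4.6
   vertex 3.0 4.2 0.4
  endloop
 endfacet
 facet normal -0.903 -0.409 0.127
  outer loop
   vertex 2.6 1.2 2.8
   vertex 0.8 4.8 1.6
   vertex 2.2 1.4 0.6
  endloop
 endfacet
 facet normal 0.183 -0.976 -0.122
  outer loop
   vertex 2.6 1.2 2.8
   vertex 2.2 1.4 0.6
   vertex 3.4 1.2 4.0
  endloop
 endfacet
 facet normal -0.883 -0.331 0.331
  outer loop
   vertex 2.6 1.2 2.8
   vertex 2.0 4.4 4.4
   vertex 0.8 4.8 1.6
  endloop
 endfacet
 facet normal -0.763 -0.398 0.509
  outer loop
   vertex 2.6 1.2 2.8
   vertex 3.4 1.2 4.0
   vertex 2.0 4.4 4.4
  endloop
 endfacet
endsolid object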